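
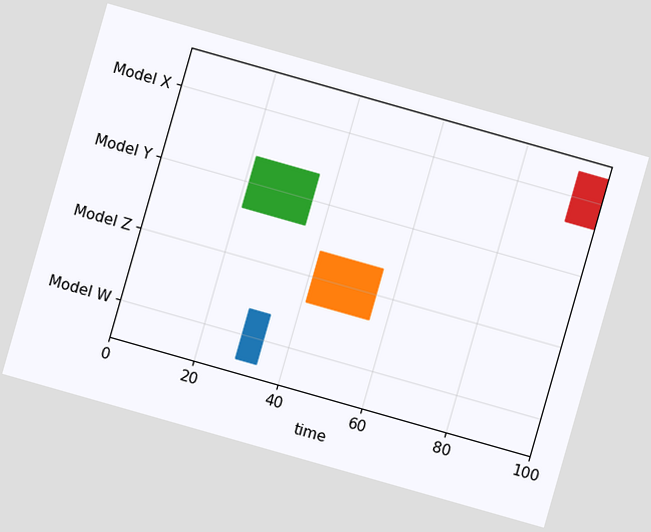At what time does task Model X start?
93

The chart is tilted about 16° clockwise. The Model X bar begins at t=93.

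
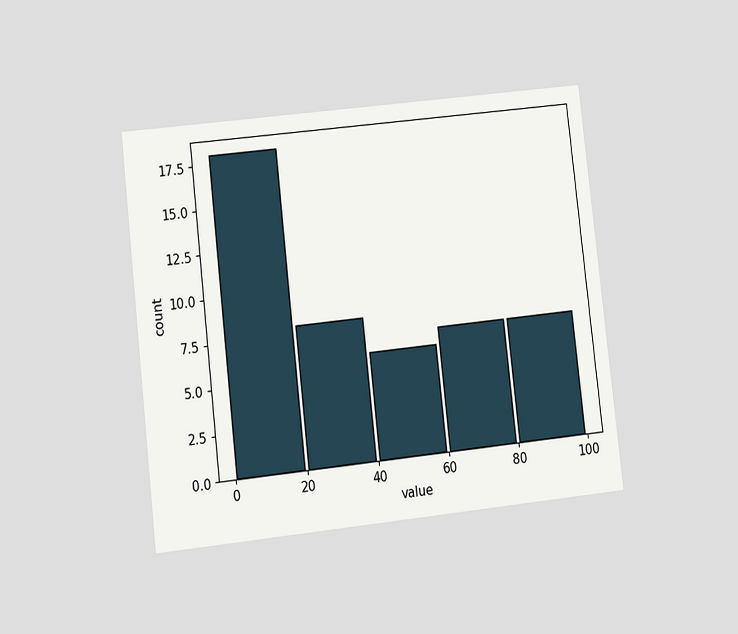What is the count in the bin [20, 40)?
The chart is tilted about 6° counter-clockwise and viewed at a slight angle. The [20, 40) bin has height 8.

8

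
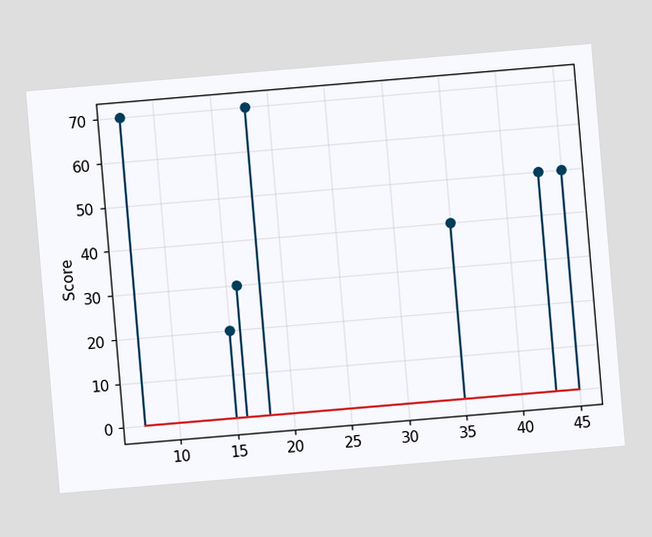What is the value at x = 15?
20

The chart is tilted about 5° counter-clockwise. The stem at x=15 reaches 20.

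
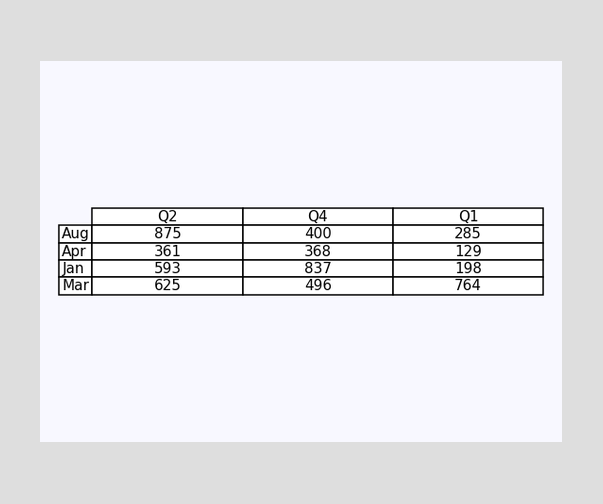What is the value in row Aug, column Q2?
The (Aug, Q2) cell reads 875.

875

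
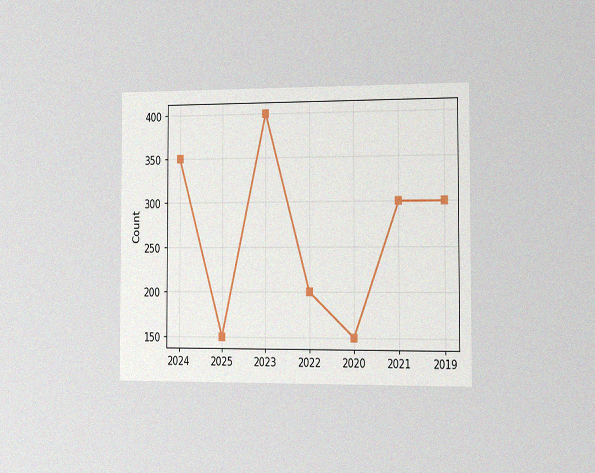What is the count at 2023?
The chart is viewed slightly from the right, with some photo noise. At 2023, the line is at 400.

400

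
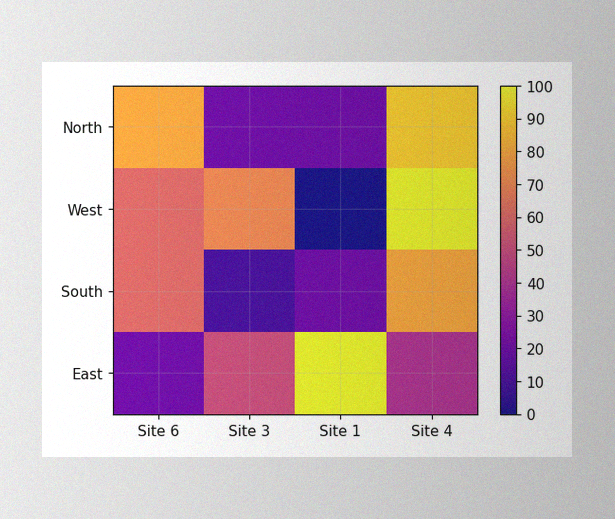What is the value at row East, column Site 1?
The image has some photo noise and uneven lighting. Matching cell (East, Site 1) against the colorbar gives 100.

100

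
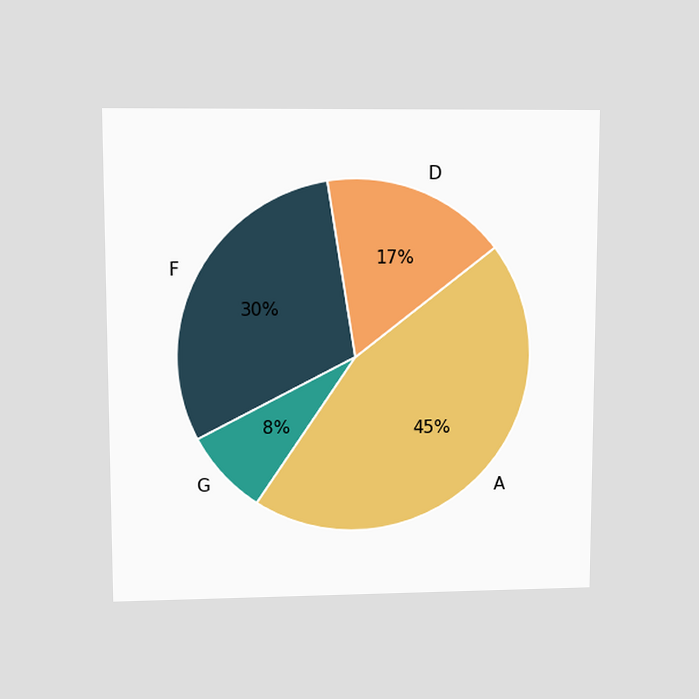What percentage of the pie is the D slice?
17%

The chart is viewed at a slight angle. The D slice takes up 17% of the pie.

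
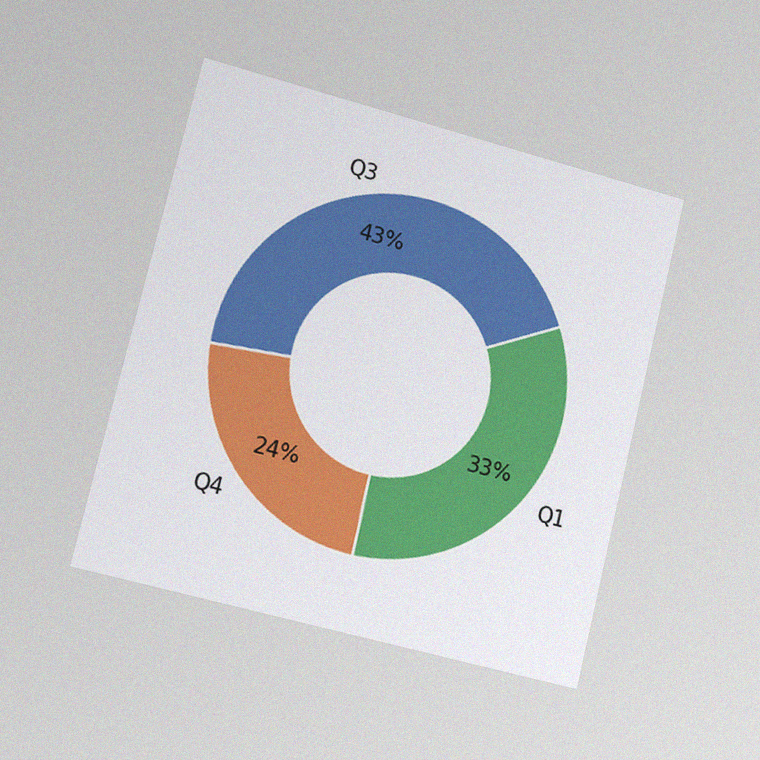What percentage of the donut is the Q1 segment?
The chart is tilted about 14° clockwise and viewed slightly from the left, with some photo noise. The Q1 segment takes up 33% of the ring.

33%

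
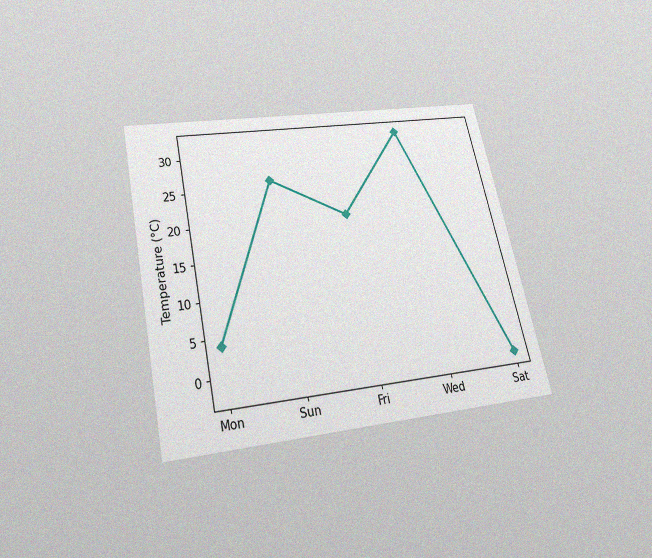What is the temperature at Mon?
The chart is tilted about 12° counter-clockwise and viewed slightly from below, with some photo noise. At Mon, the line is at 4°C.

4°C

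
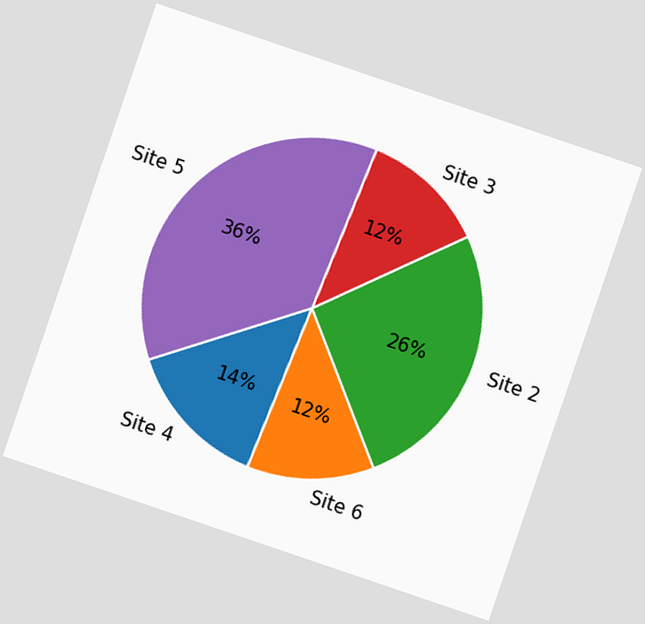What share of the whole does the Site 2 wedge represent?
26%

The chart is tilted about 19° clockwise. The Site 2 slice takes up 26% of the pie.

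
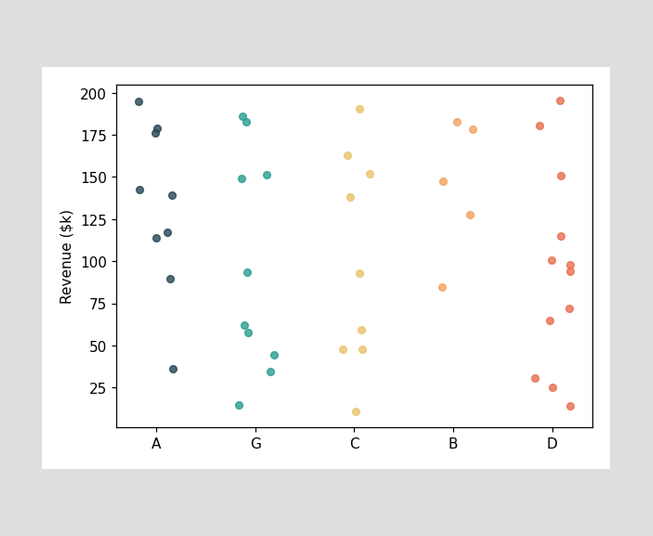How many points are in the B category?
Counting the markers in the B column gives 5.

5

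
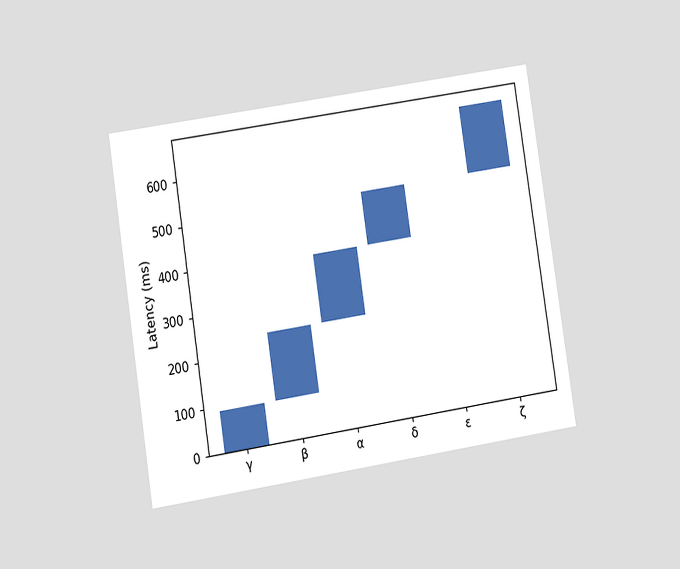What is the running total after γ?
90ms

The chart is tilted about 9° counter-clockwise and viewed at a slight angle. After γ the running total reaches 90ms.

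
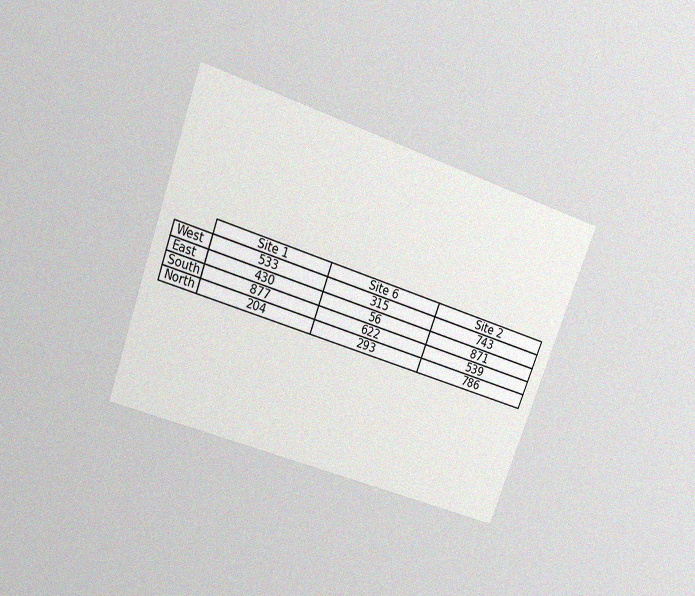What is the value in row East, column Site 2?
871

The chart is tilted about 20° clockwise and viewed slightly from above, with some photo noise. The (East, Site 2) cell reads 871.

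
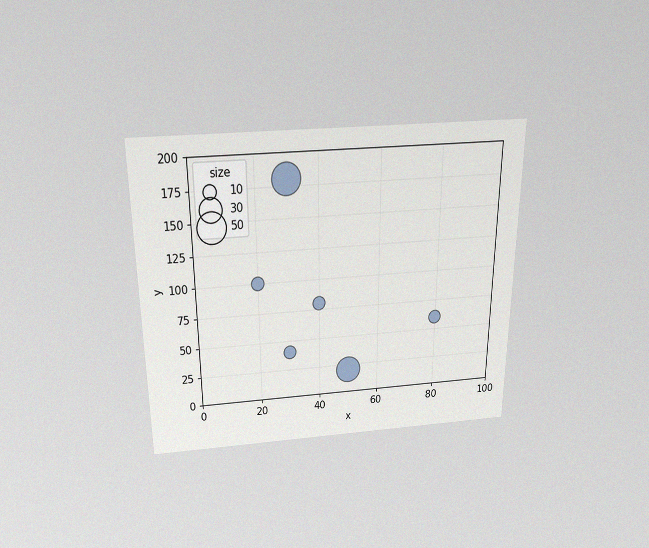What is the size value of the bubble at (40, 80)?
10

The chart is viewed slightly from above, with some photo noise. Matching the bubble at (40, 80) against the size legend gives 10.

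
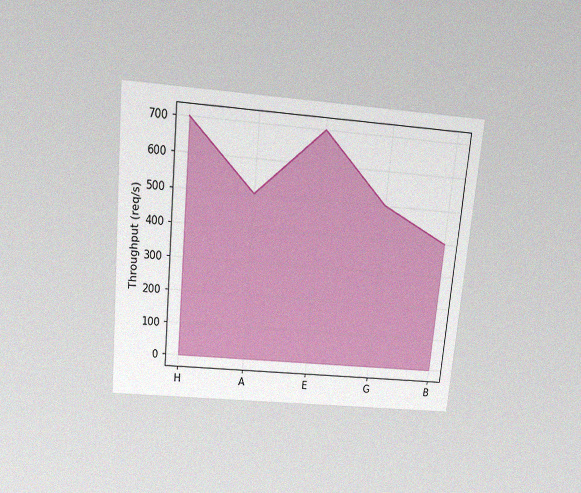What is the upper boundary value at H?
700req/s

The chart is tilted about 5° clockwise and viewed slightly from above, with some photo noise. At H the upper boundary is at 700req/s.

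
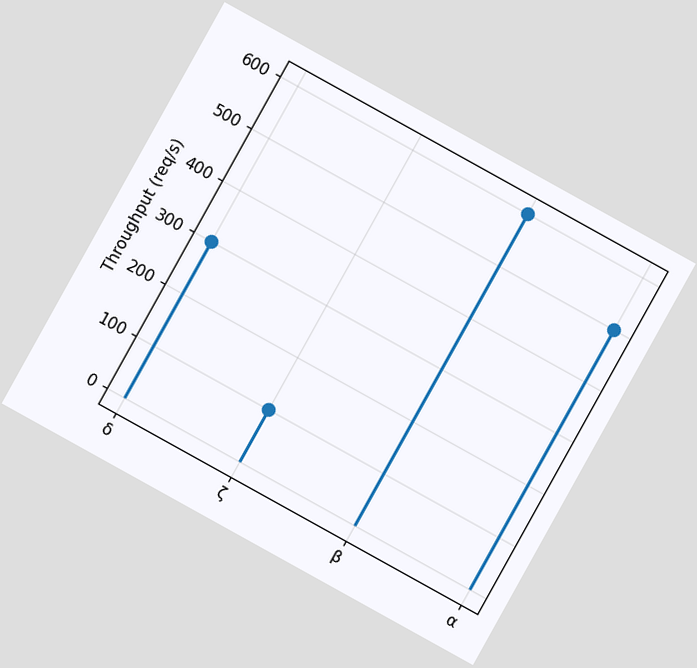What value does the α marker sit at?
The chart is tilted about 29° clockwise. The α marker sits at 500req/s.

500req/s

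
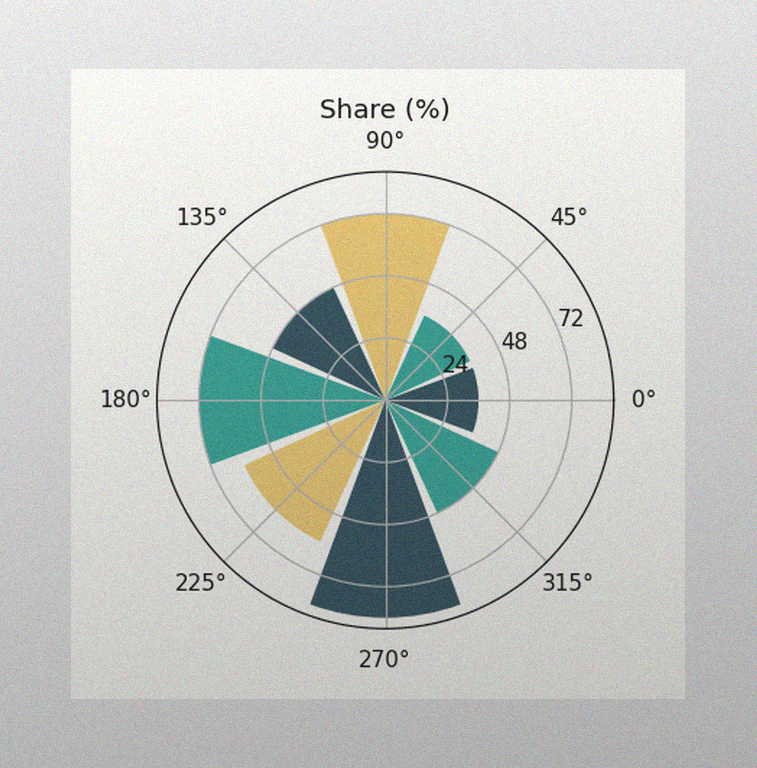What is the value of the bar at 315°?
48%

The image has some photo noise and uneven lighting. The bar at 315° reaches 48% on the radial axis.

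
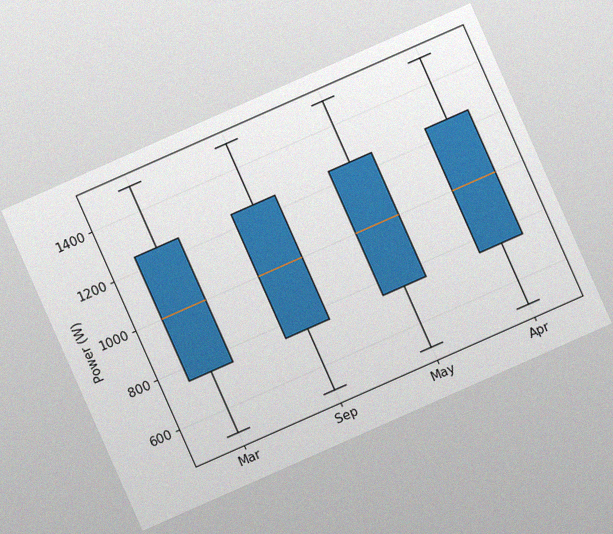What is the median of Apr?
The chart is tilted about 24° counter-clockwise, with some photo noise. The median line in the Apr box sits at 1000W.

1000W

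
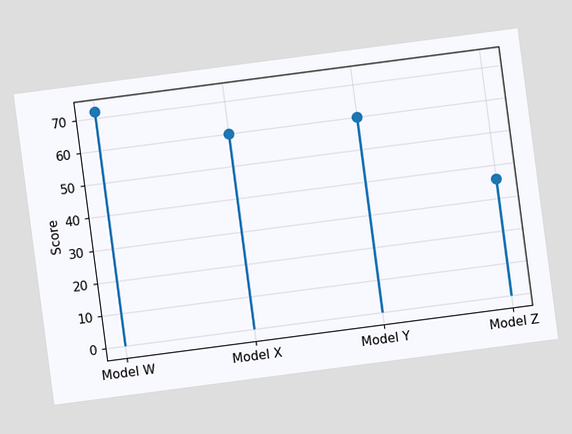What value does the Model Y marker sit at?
The chart is tilted about 7° counter-clockwise. The Model Y marker sits at 60.

60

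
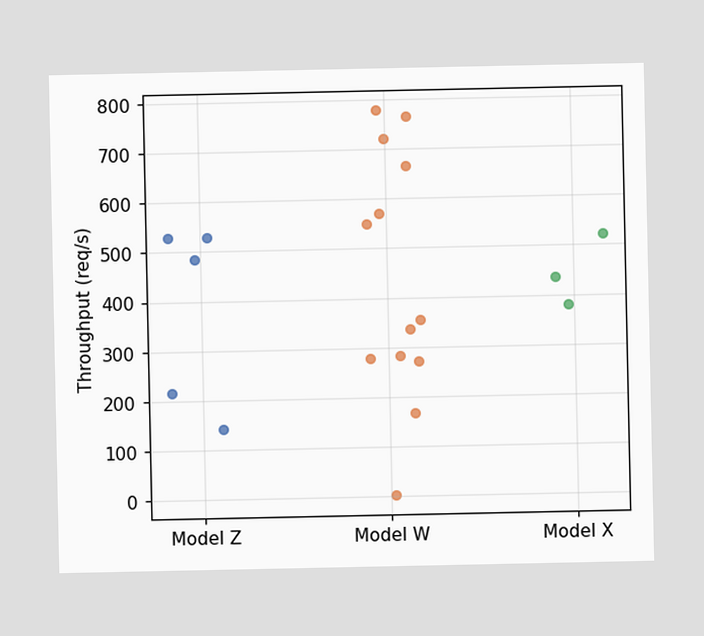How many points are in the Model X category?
3

Counting the markers in the Model X column gives 3.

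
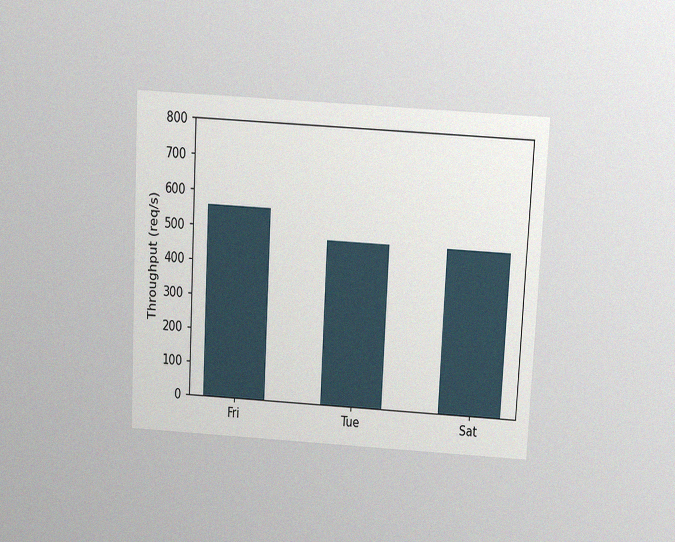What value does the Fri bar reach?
The chart is tilted about 3° clockwise and viewed slightly from above, with some photo noise. Reading along the chart's y-axis, the Fri bar reaches 560req/s.

560req/s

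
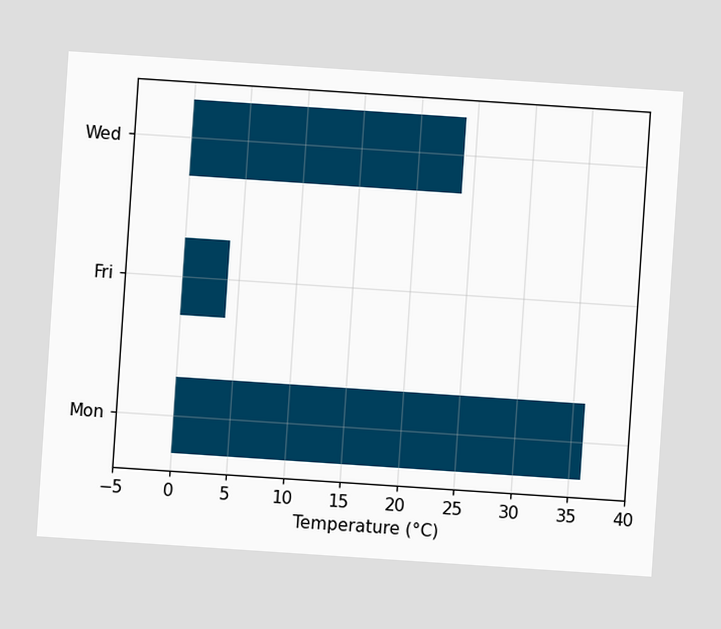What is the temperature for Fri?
4°C

The chart is tilted about 4° clockwise. Reading along the chart's x-axis, the Fri bar reaches 4°C.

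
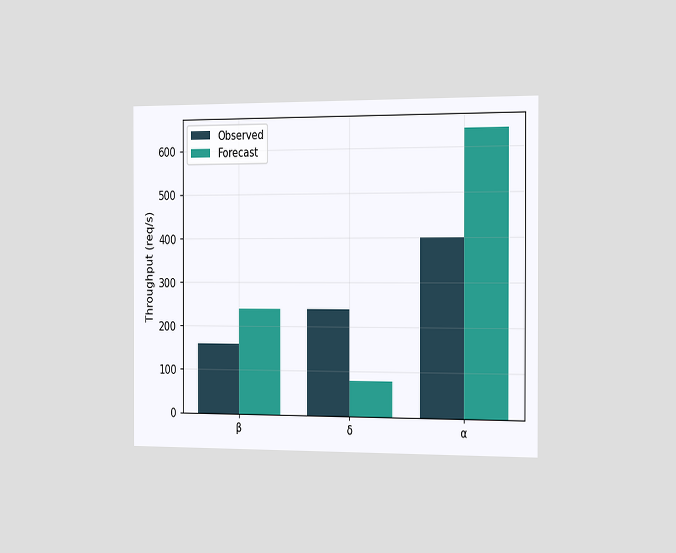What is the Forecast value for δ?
The chart is viewed slightly from the right. The Forecast bar at δ reaches 80req/s on the y-axis.

80req/s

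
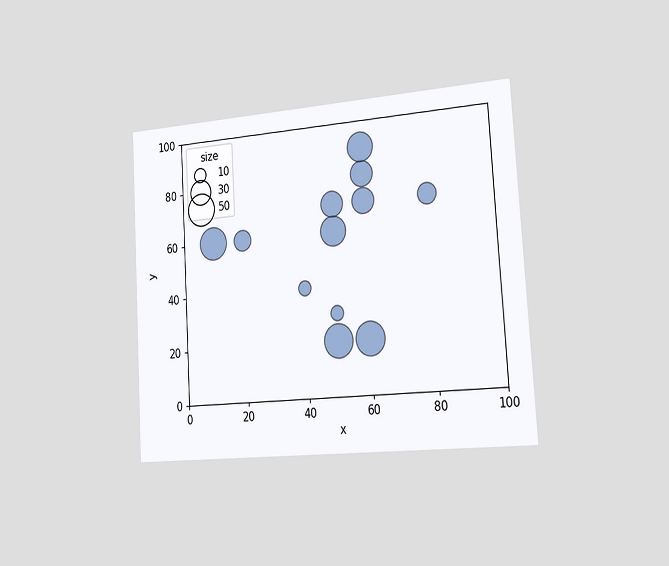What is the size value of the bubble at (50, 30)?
10

The chart is tilted about 3° counter-clockwise and viewed slightly from the right. Matching the bubble at (50, 30) against the size legend gives 10.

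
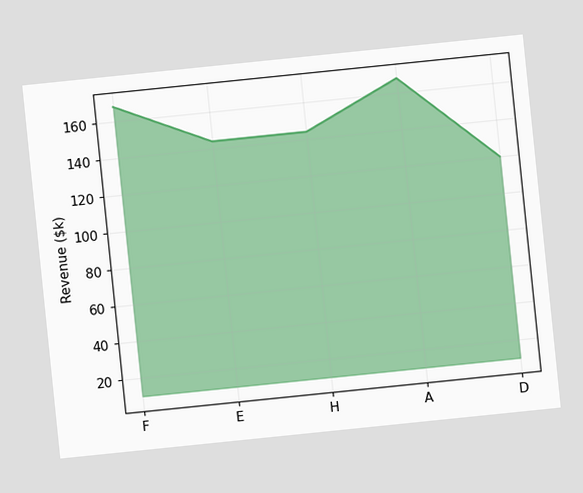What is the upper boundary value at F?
The chart is tilted about 6° counter-clockwise. At F the upper boundary is at $168k.

$168k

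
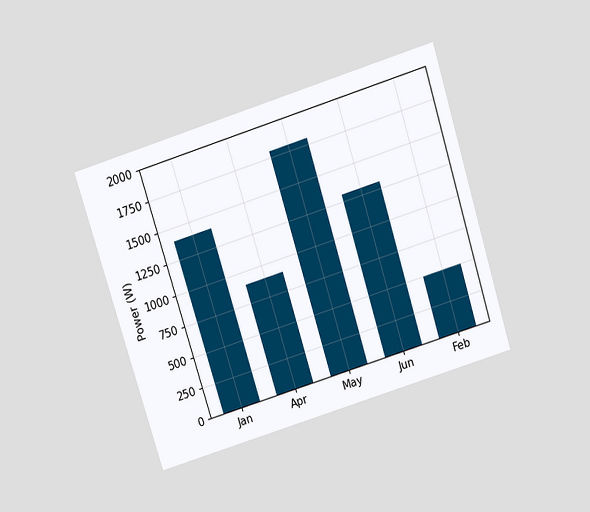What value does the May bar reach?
The chart is tilted about 17° counter-clockwise and viewed slightly from above. Reading along the chart's y-axis, the May bar reaches 1800W.

1800W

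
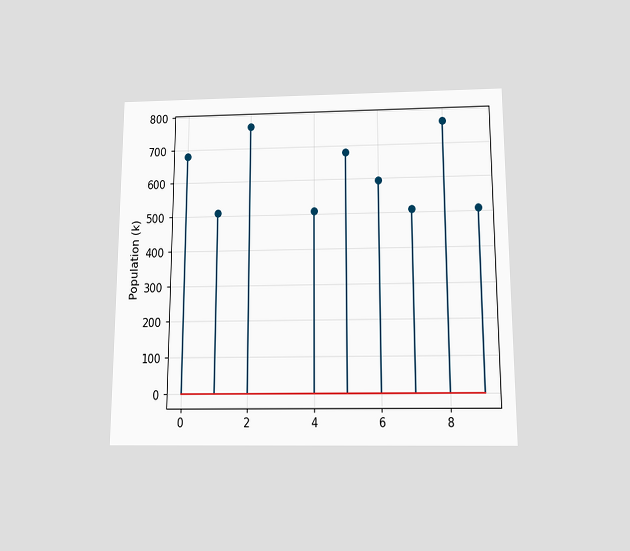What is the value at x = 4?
510k

The chart is viewed slightly from below. The stem at x=4 reaches 510k.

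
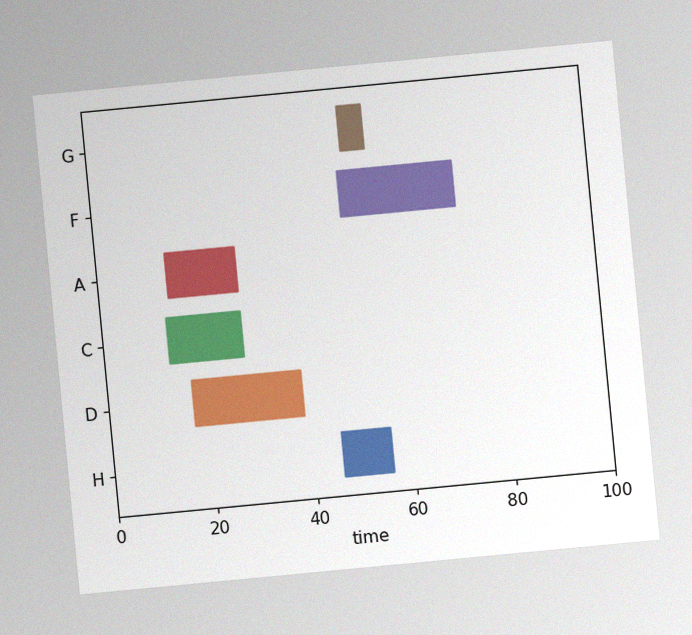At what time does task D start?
The chart is tilted about 5° counter-clockwise, with some photo noise. The D bar begins at t=17.

17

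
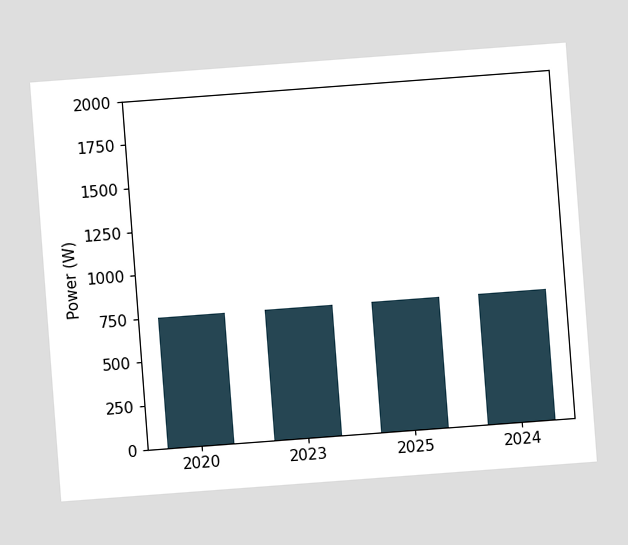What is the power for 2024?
The chart is tilted about 4° counter-clockwise. Reading along the chart's y-axis, the 2024 bar reaches 750W.

750W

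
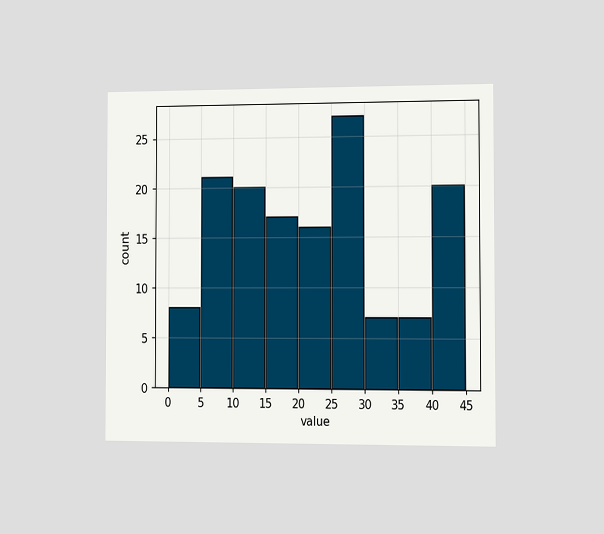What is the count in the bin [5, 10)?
21

The chart is viewed slightly from the right. The [5, 10) bin has height 21.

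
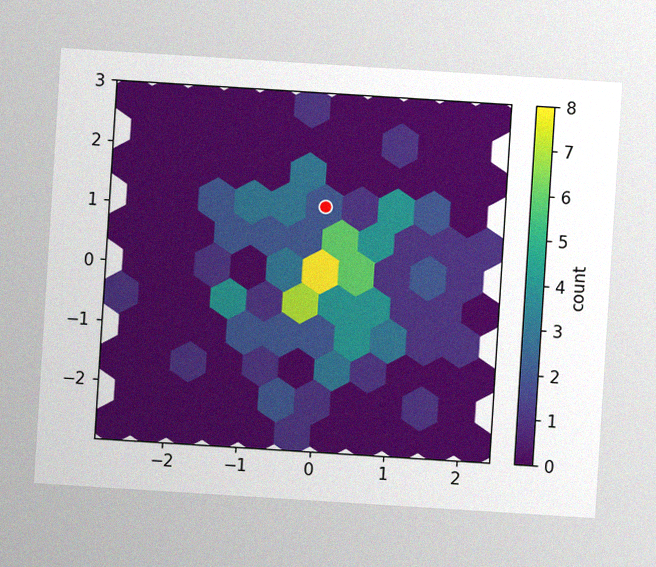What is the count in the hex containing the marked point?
The chart is tilted about 4° clockwise, with some photo noise. The marked hex reads 2 on the colorbar.

2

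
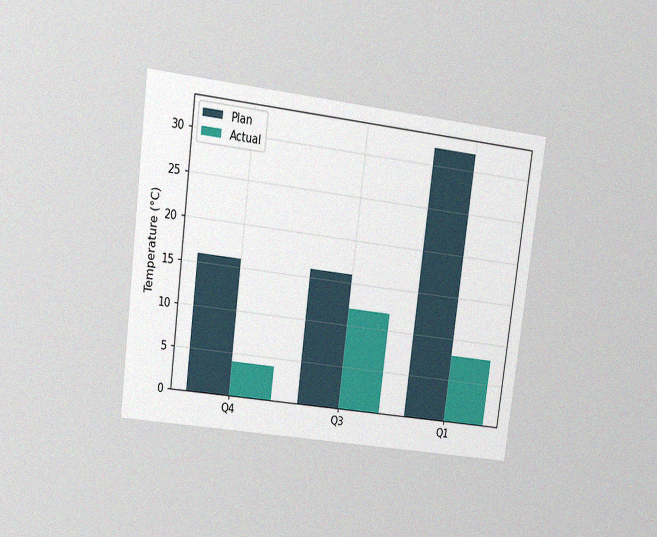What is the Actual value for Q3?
12°C

The chart is tilted about 7° clockwise and viewed at a slight angle, with some photo noise. The Actual bar at Q3 reaches 12°C on the y-axis.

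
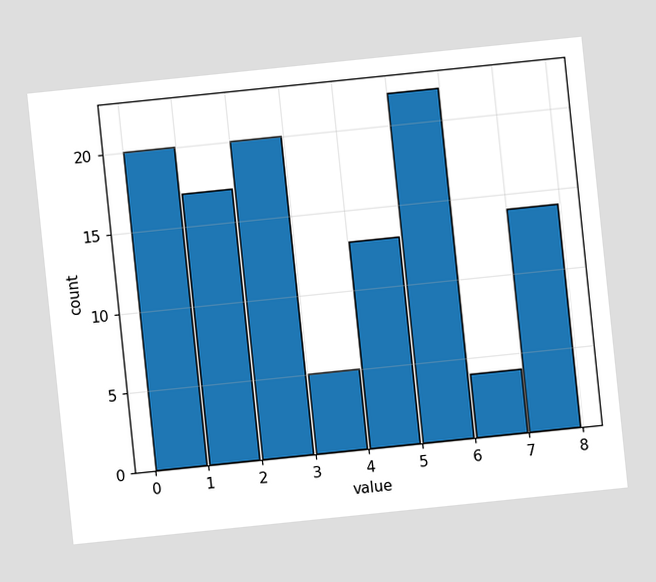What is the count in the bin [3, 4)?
5

The chart is tilted about 6° counter-clockwise. The [3, 4) bin has height 5.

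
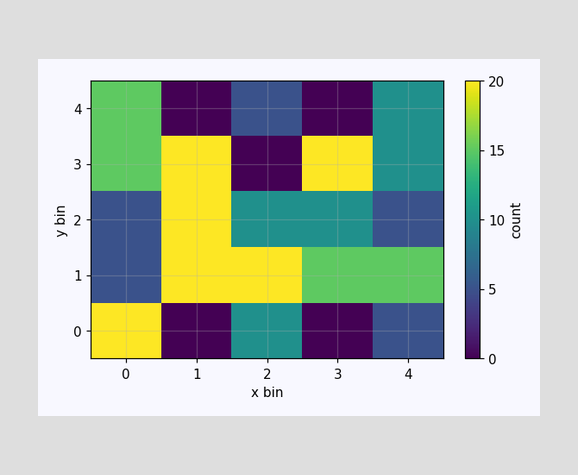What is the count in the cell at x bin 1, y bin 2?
20

Matching the cell (1, 2) against the colorbar gives 20.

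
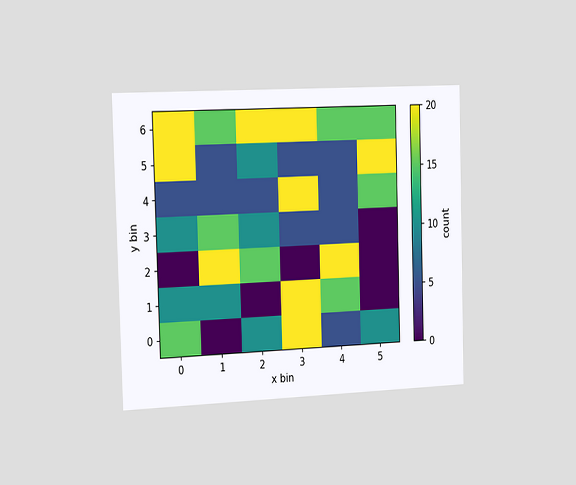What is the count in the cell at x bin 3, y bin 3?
5

The chart is viewed slightly from the left. Matching the cell (3, 3) against the colorbar gives 5.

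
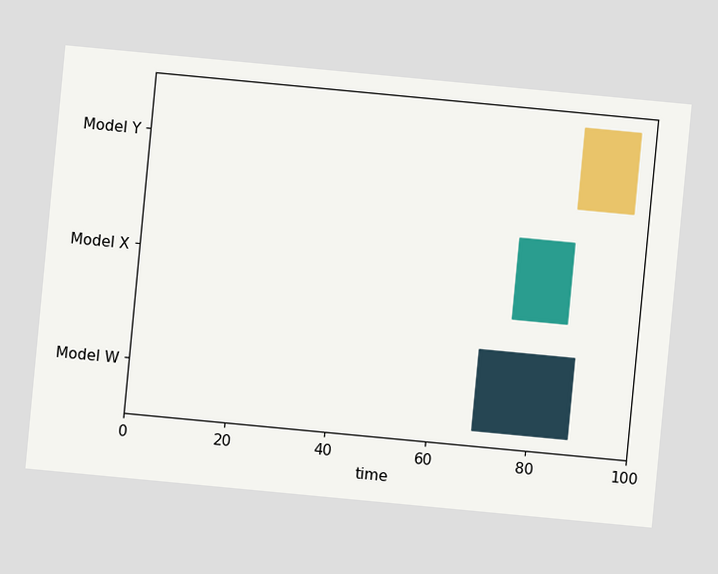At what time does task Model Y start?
86

The chart is tilted about 5° clockwise. The Model Y bar begins at t=86.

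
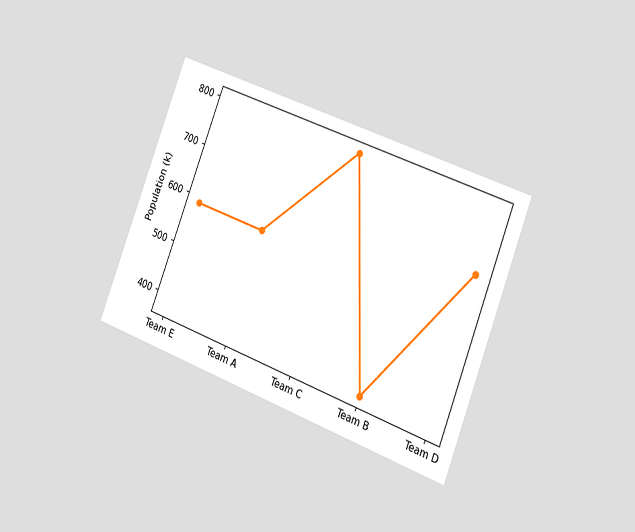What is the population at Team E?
588k

The chart is tilted about 21° clockwise and viewed slightly from the right. At Team E, the line is at 588k.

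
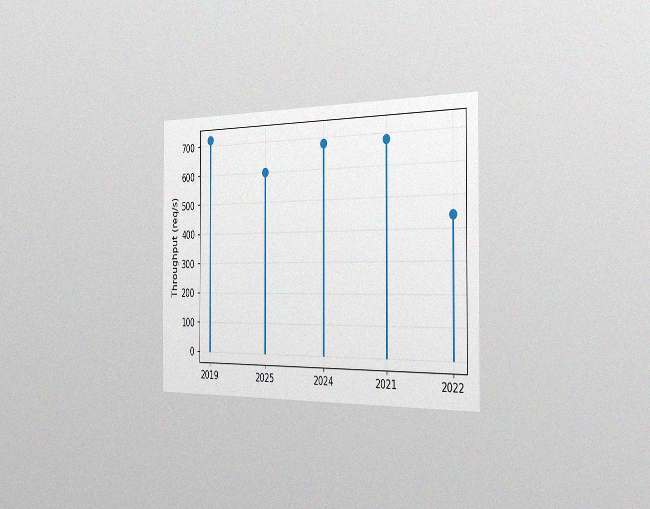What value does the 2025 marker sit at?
The chart is viewed slightly from the right, with some photo noise. The 2025 marker sits at 600req/s.

600req/s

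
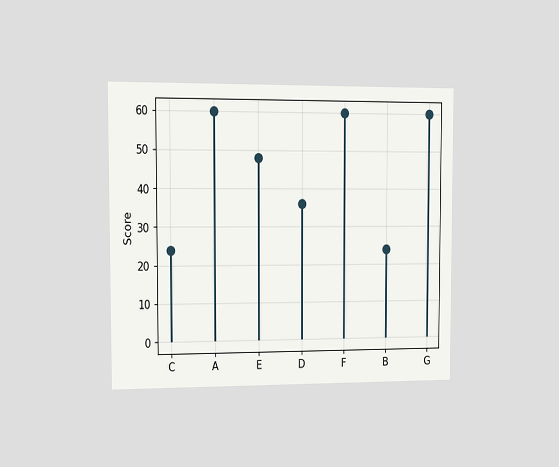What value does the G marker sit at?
60

The chart is viewed at a slight angle. The G marker sits at 60.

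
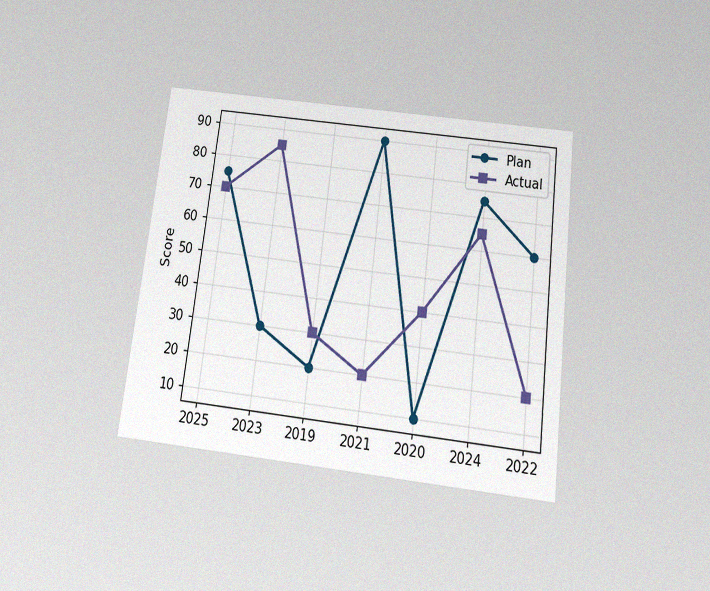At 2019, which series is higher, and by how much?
The chart is tilted about 7° clockwise and viewed slightly from below, with some photo noise. At 2019, Actual sits above the other line by 10.

Actual, by 10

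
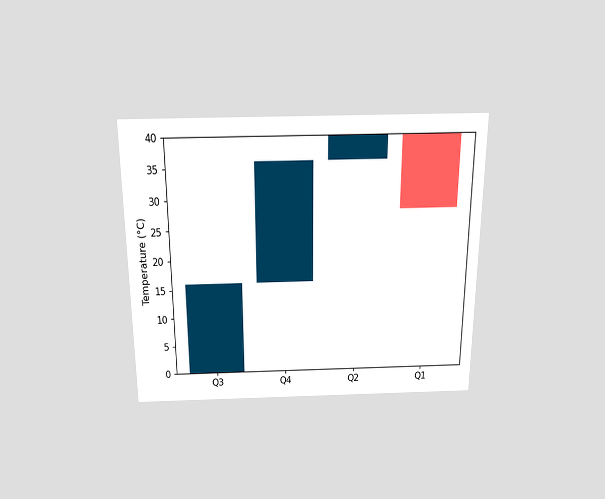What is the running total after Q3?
The chart is viewed slightly from above. After Q3 the running total reaches 16°C.

16°C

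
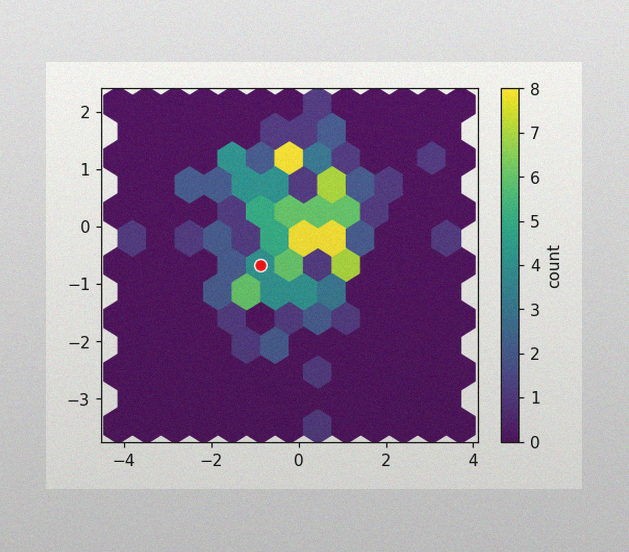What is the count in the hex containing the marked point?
The image has some photo noise and uneven lighting. The marked hex reads 4 on the colorbar.

4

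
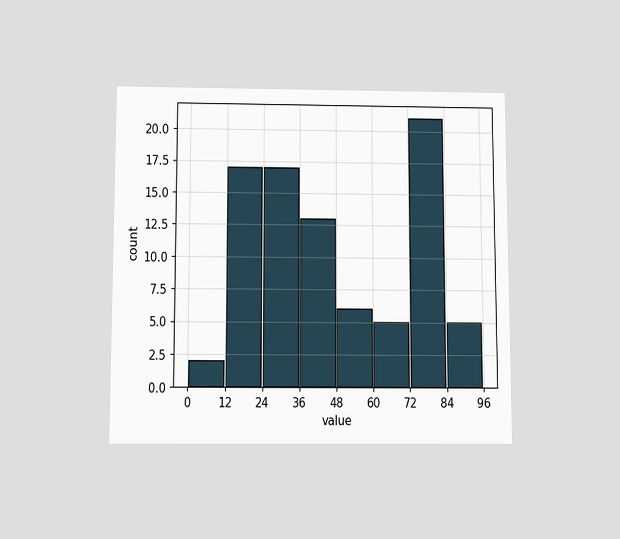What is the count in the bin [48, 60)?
6

The chart is viewed slightly from below. The [48, 60) bin has height 6.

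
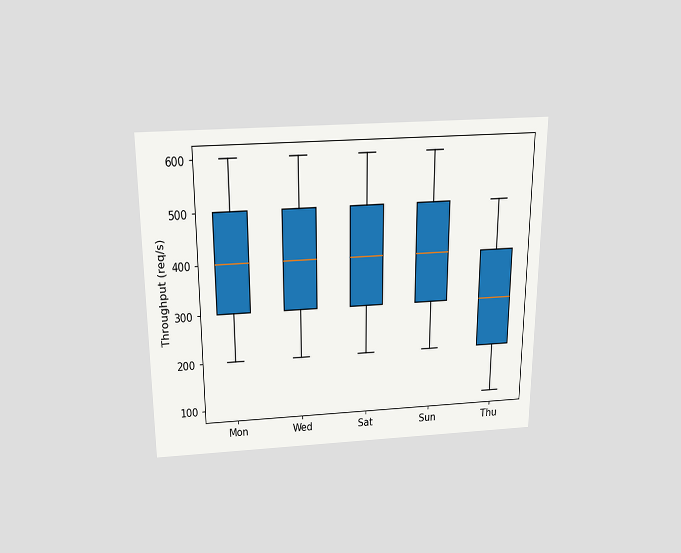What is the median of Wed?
400req/s

The chart is viewed slightly from above. The median line in the Wed box sits at 400req/s.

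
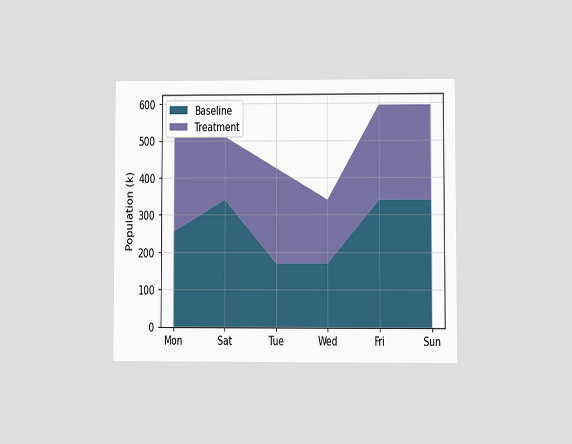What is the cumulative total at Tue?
425k

The chart is viewed at a slight angle. The stacked total at Tue reaches 425k.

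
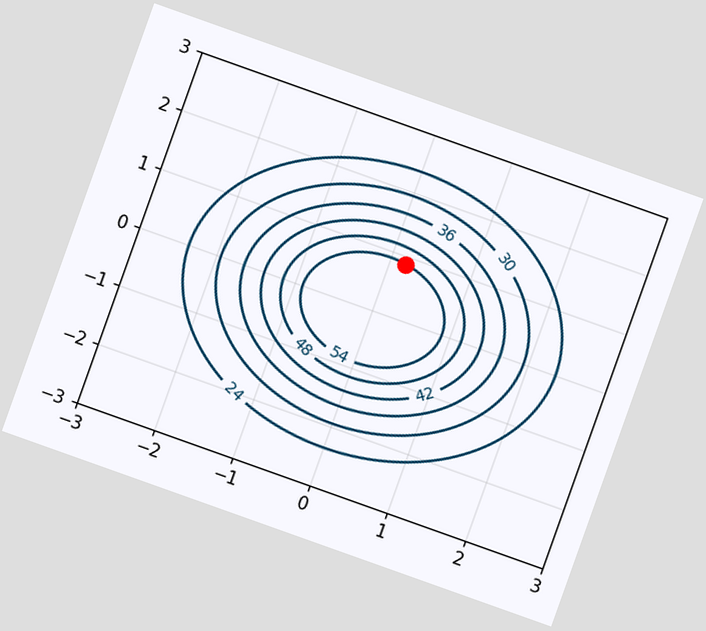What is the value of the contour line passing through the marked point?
54

The chart is tilted about 20° clockwise. The marked point sits on the contour labelled 54.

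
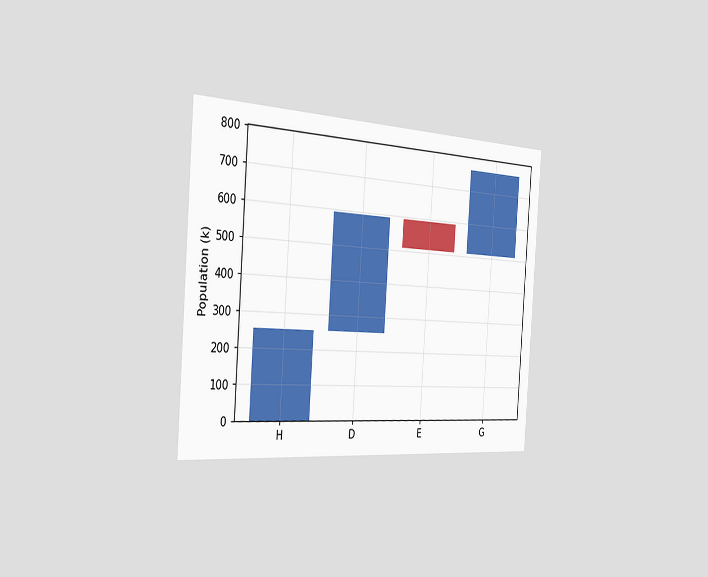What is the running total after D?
The chart is tilted about 4° clockwise and viewed slightly from the left. After D the running total reaches 595k.

595k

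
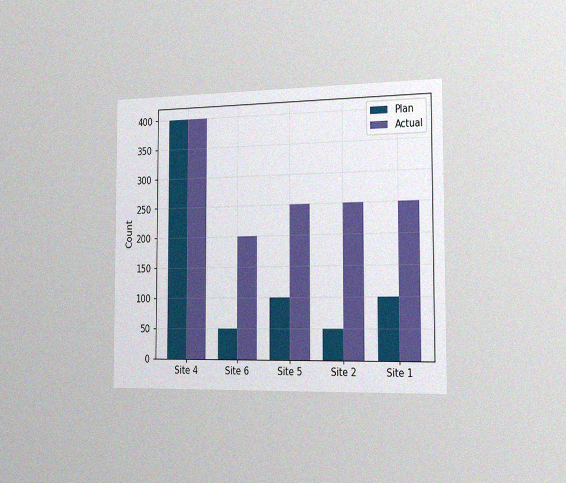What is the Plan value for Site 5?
100

The chart is viewed slightly from the right, with some photo noise. The Plan bar at Site 5 reaches 100 on the y-axis.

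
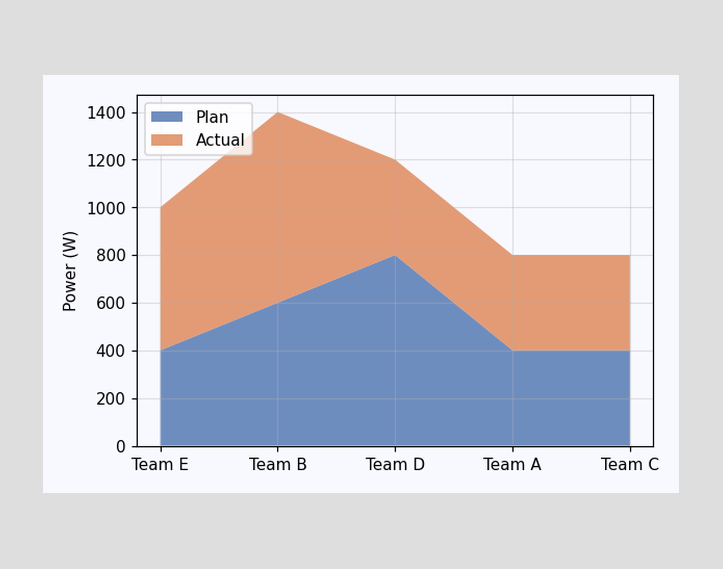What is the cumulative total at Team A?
The stacked total at Team A reaches 800W.

800W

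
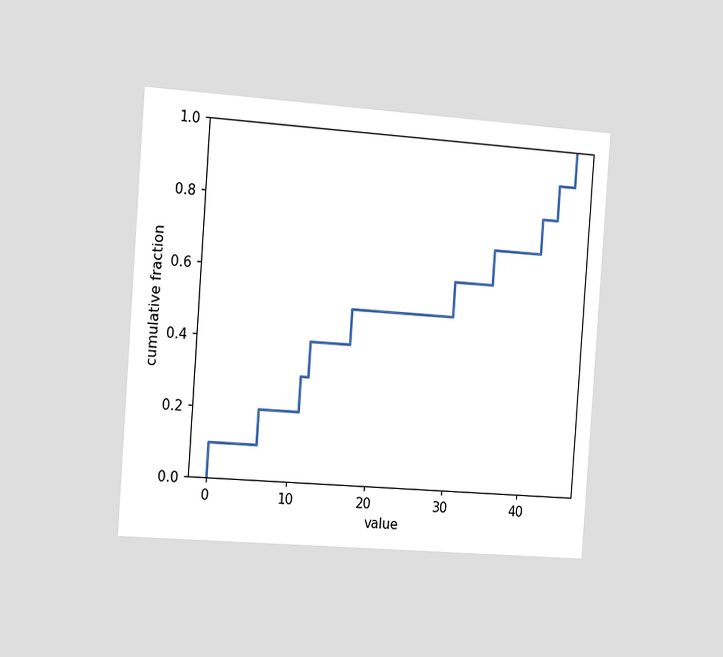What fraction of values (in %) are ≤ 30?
60%

The chart is tilted about 4° clockwise and viewed slightly from the left. At x=30 the ECDF step is at 60%.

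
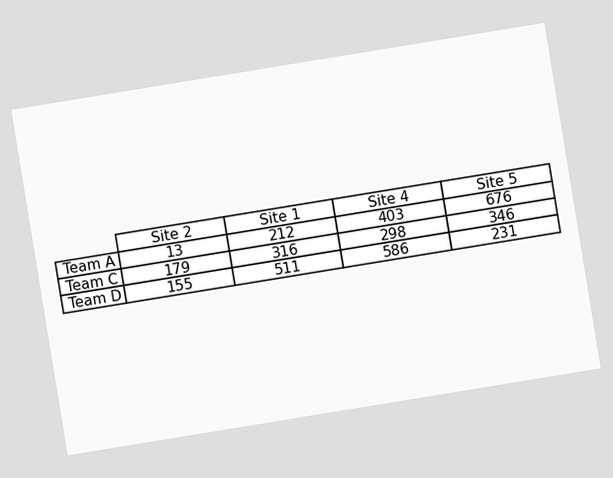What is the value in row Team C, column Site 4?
298

The chart is tilted about 9° counter-clockwise. The (Team C, Site 4) cell reads 298.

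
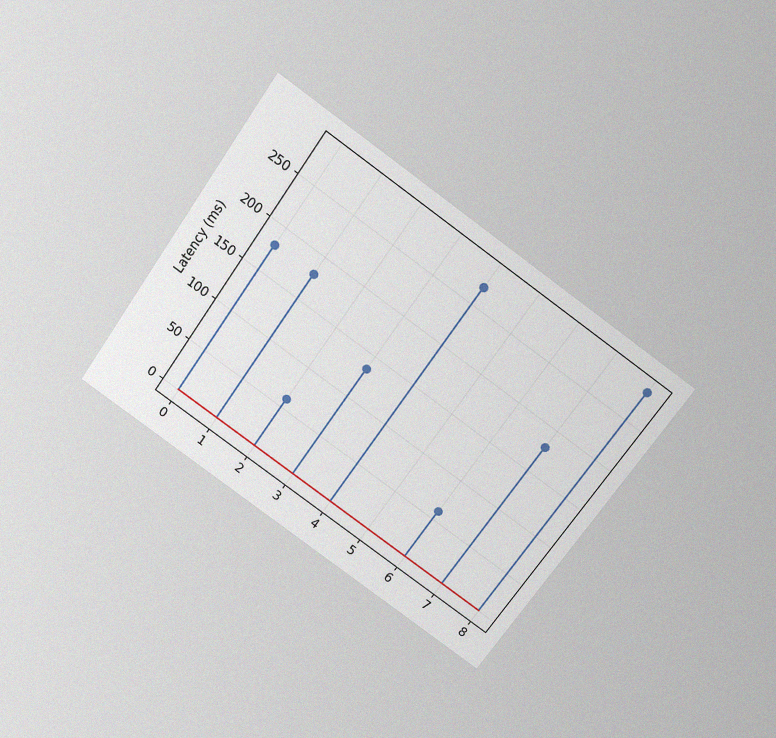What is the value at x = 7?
180ms

The chart is tilted about 35° clockwise and viewed slightly from above, with some photo noise. The stem at x=7 reaches 180ms.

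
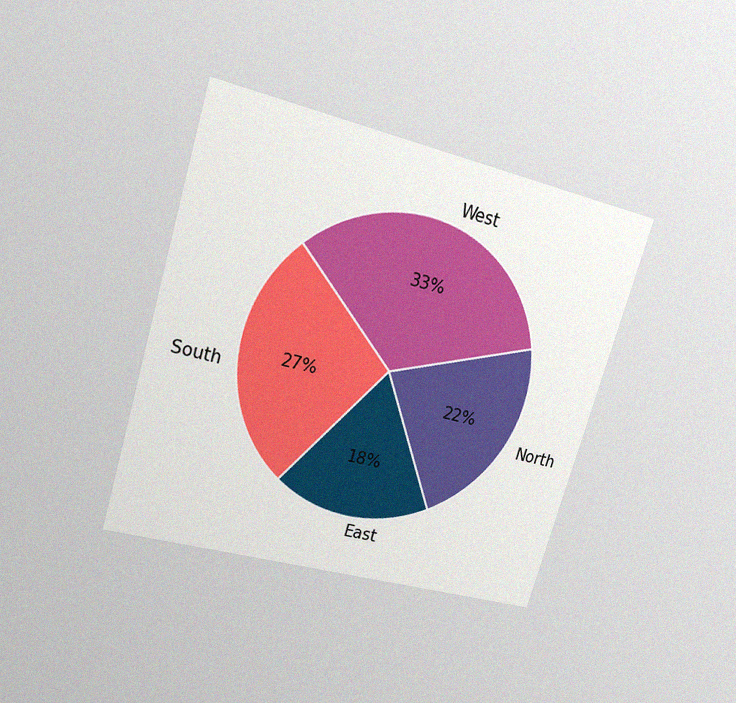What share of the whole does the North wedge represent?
22%

The chart is tilted about 17° clockwise and viewed at a slight angle, with some photo noise. The North slice takes up 22% of the pie.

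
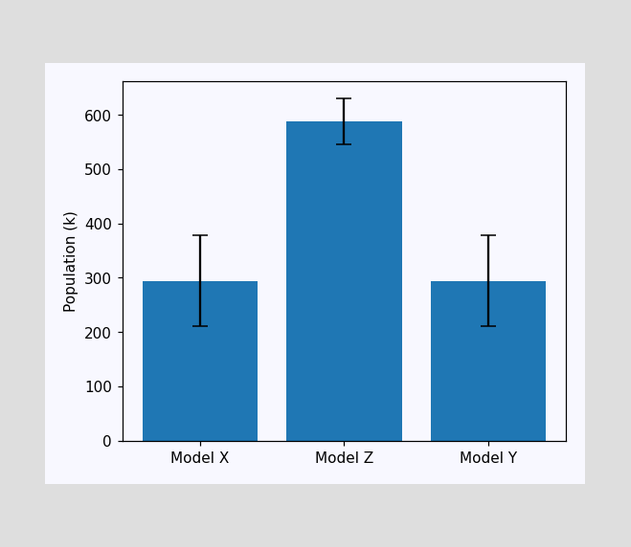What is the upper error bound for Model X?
378k

The Model X bar's upper whisker reaches 378k.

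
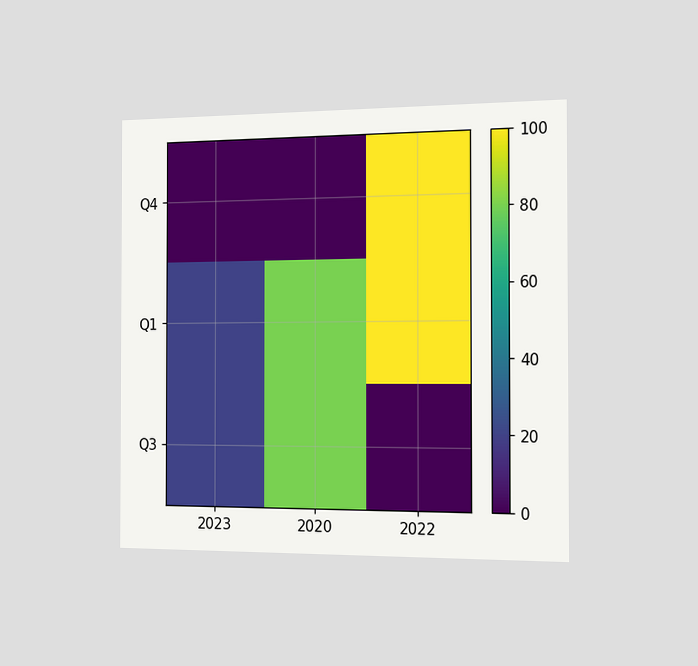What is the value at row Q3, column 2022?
The chart is viewed slightly from the right. Matching cell (Q3, 2022) against the colorbar gives 0.

0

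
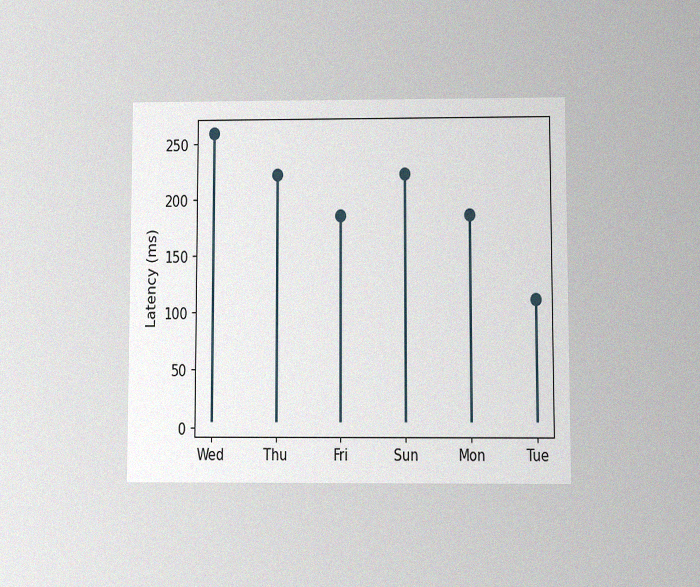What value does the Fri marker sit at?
The chart is viewed at a slight angle, with some photo noise. The Fri marker sits at 185ms.

185ms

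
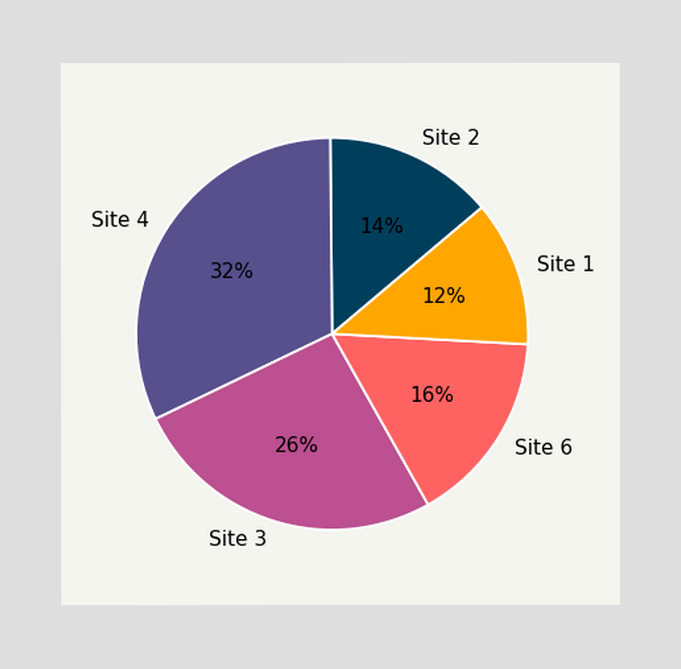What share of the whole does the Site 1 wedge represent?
The Site 1 slice takes up 12% of the pie.

12%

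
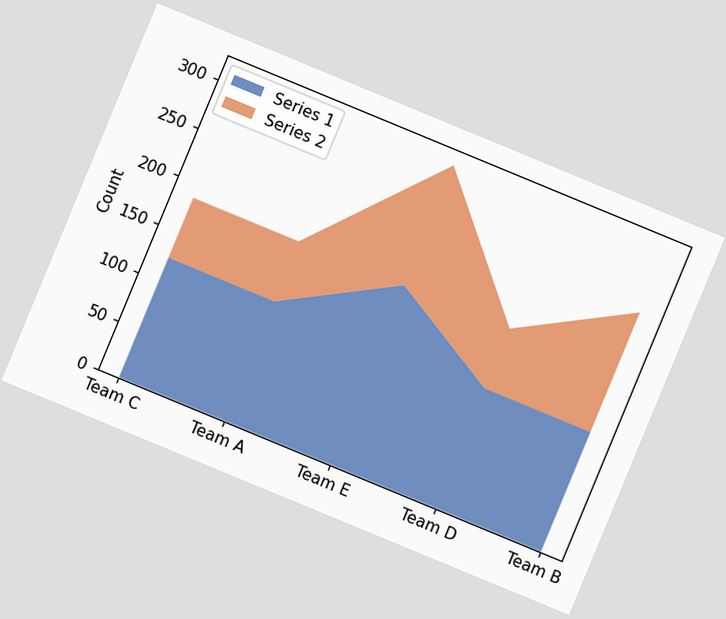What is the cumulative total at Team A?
The chart is tilted about 22° clockwise. The stacked total at Team A reaches 186.

186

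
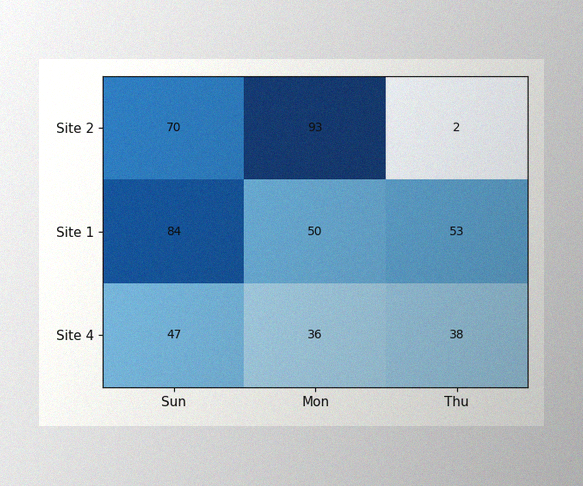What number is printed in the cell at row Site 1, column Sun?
84

The image has some photo noise and uneven lighting. The (Site 1, Sun) cell reads 84.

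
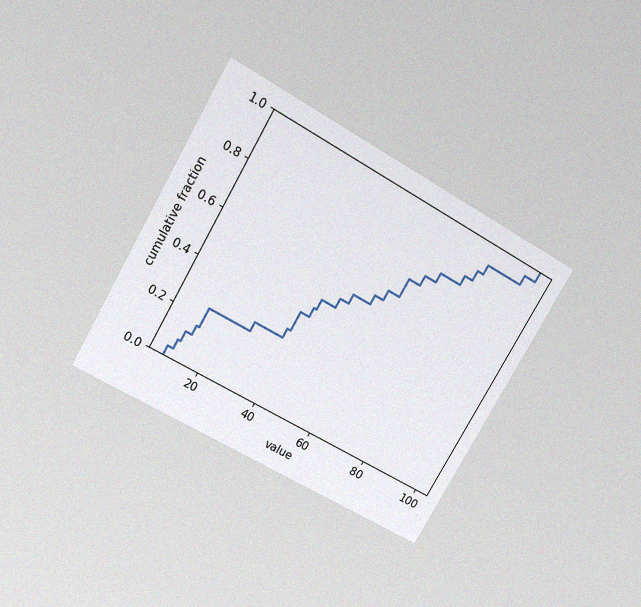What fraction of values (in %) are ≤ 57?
60%

The chart is tilted about 30° clockwise and viewed slightly from above, with some photo noise. At x=57 the ECDF step is at 60%.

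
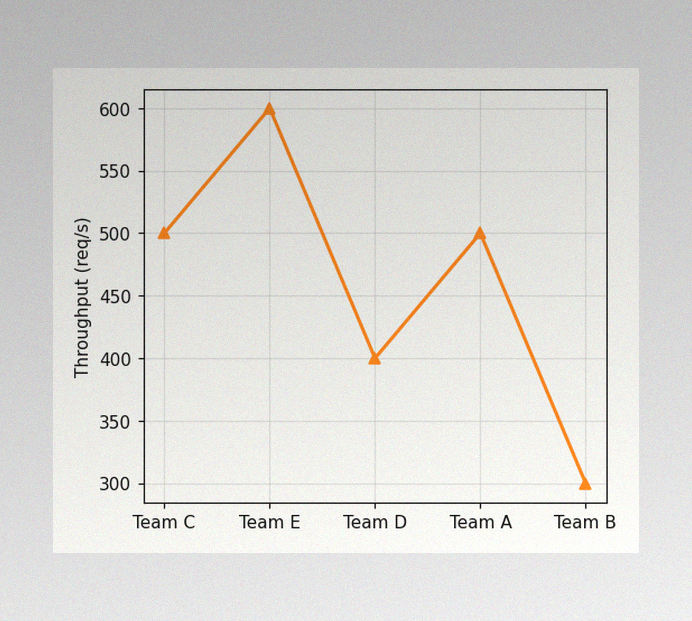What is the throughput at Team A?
500req/s

The image has some photo noise and uneven lighting. At Team A, the line is at 500req/s.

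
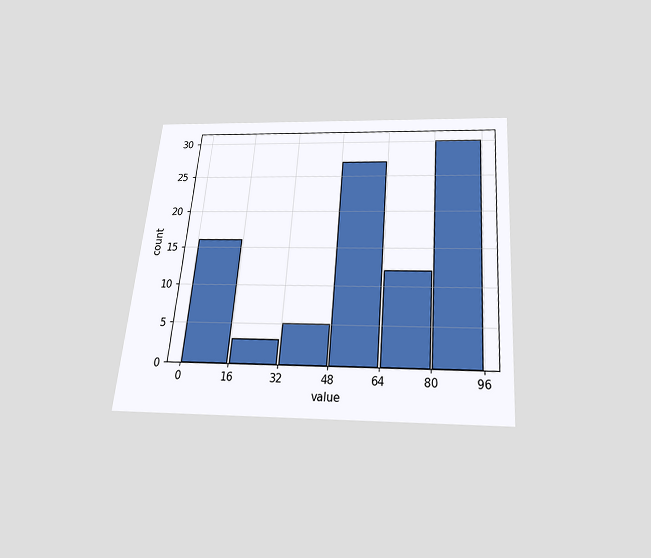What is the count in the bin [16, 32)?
3

The chart is tilted about 5° clockwise and viewed slightly from below. The [16, 32) bin has height 3.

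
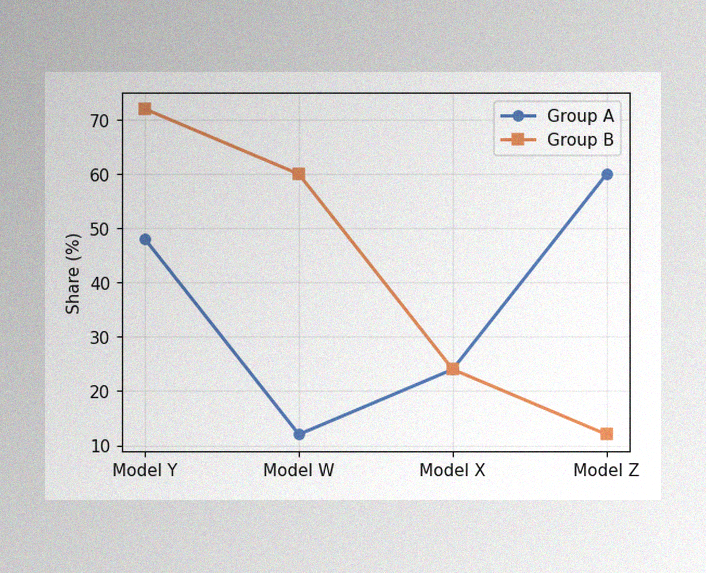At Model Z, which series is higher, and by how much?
The image has some photo noise and uneven lighting. At Model Z, Group A sits above the other line by 48%.

Group A, by 48%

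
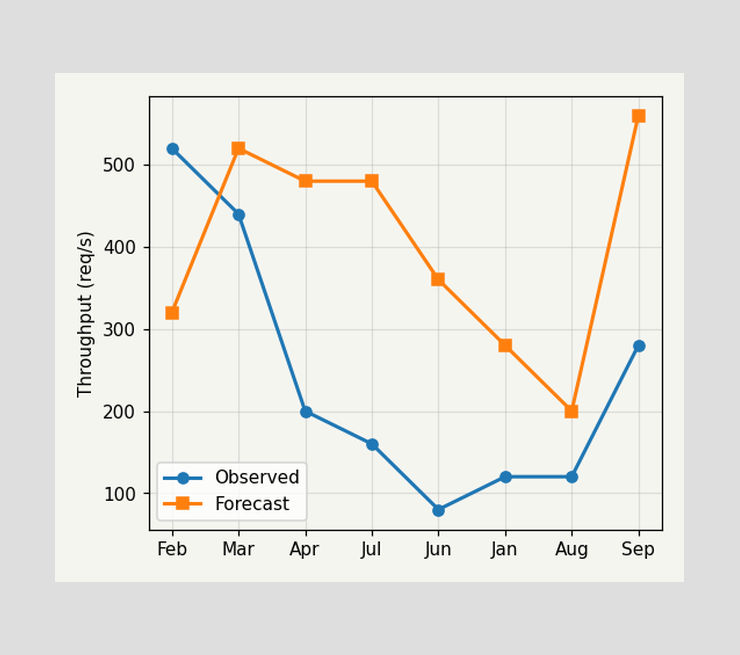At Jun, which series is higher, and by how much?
At Jun, Forecast sits above the other line by 280req/s.

Forecast, by 280req/s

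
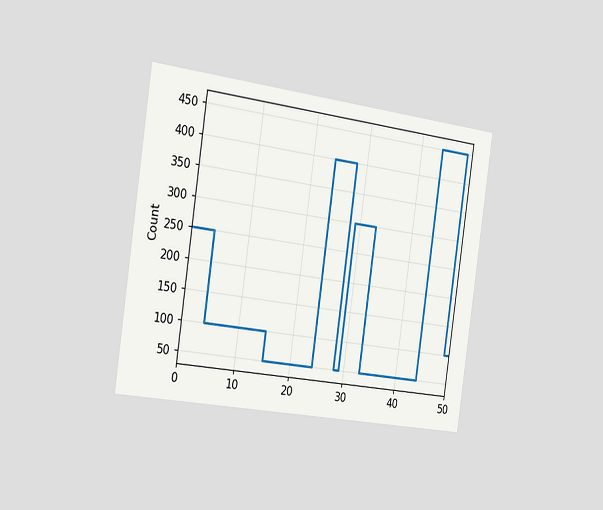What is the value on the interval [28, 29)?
The chart is tilted about 8° clockwise and viewed slightly from the left. On [28, 29) the step sits at 50.

50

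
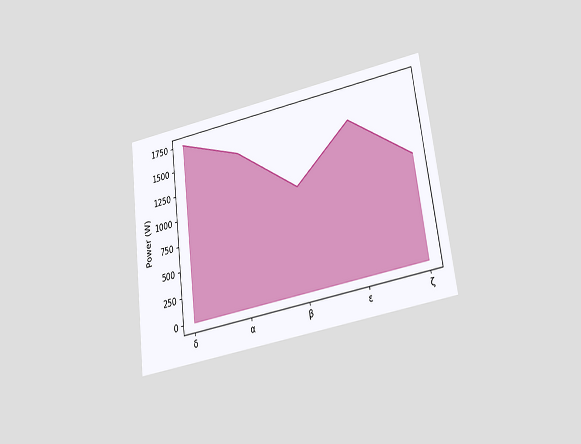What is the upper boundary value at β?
1000W

The chart is tilted about 7° counter-clockwise and viewed slightly from below. At β the upper boundary is at 1000W.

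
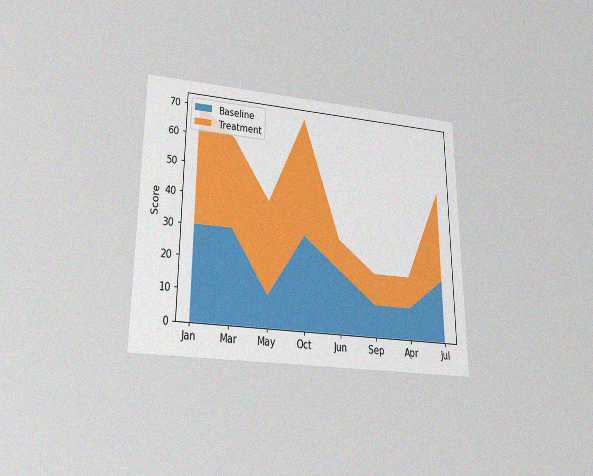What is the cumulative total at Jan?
70

The chart is viewed slightly from below, with some photo noise. The stacked total at Jan reaches 70.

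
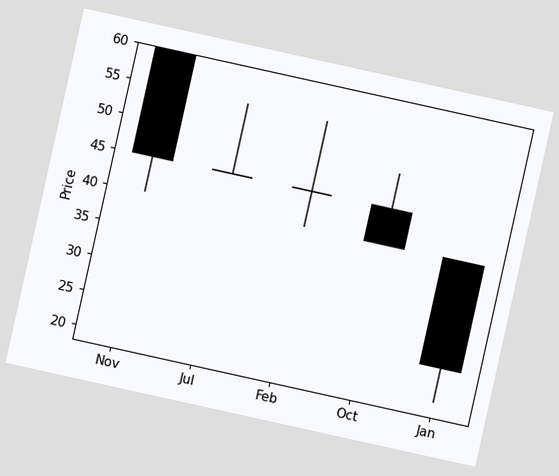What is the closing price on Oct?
40

The chart is tilted about 12° clockwise. The Oct candle closes at 40.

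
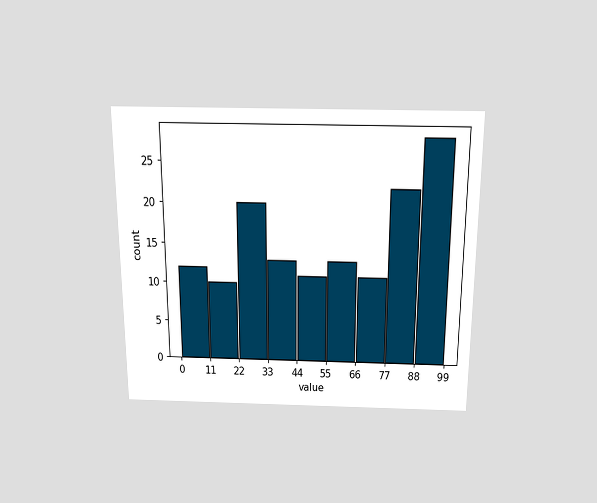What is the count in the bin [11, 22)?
10

The chart is viewed slightly from above. The [11, 22) bin has height 10.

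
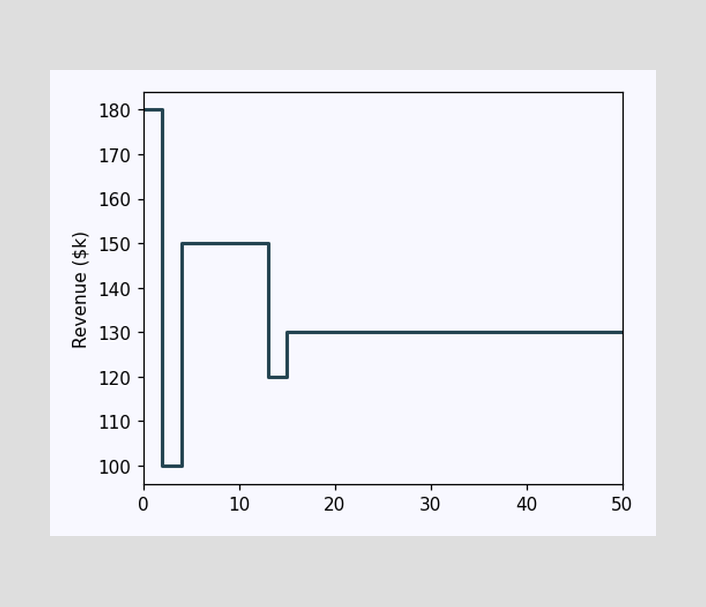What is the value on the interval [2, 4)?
$100k

On [2, 4) the step sits at $100k.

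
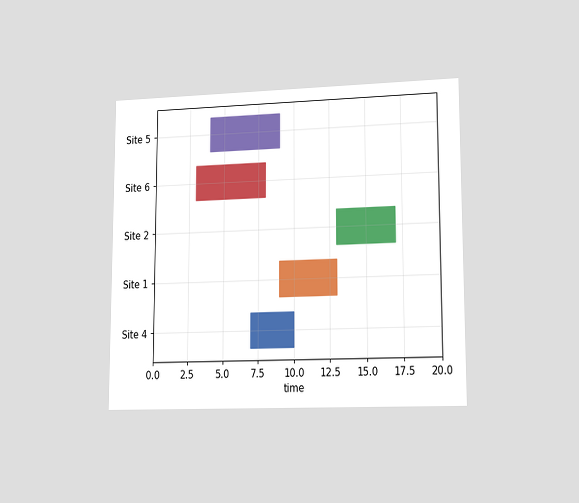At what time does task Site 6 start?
The chart is viewed slightly from the right. The Site 6 bar begins at t=3.

3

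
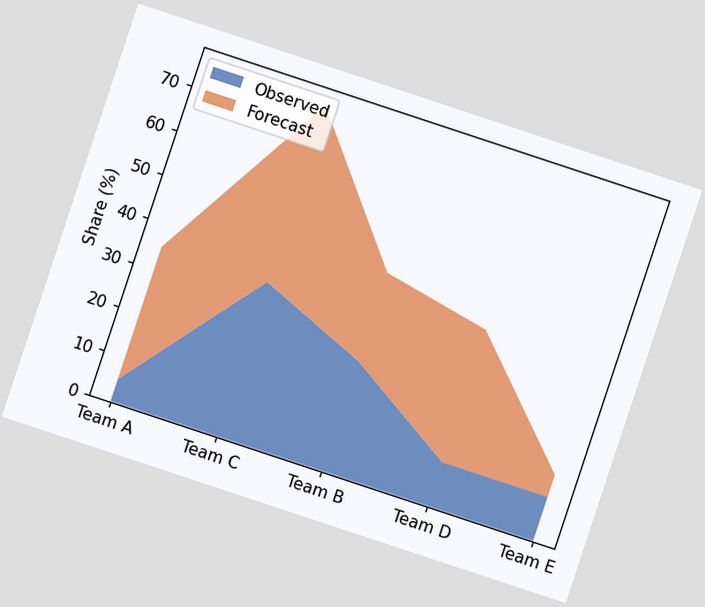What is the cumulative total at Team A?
35%

The chart is tilted about 18° clockwise. The stacked total at Team A reaches 35%.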